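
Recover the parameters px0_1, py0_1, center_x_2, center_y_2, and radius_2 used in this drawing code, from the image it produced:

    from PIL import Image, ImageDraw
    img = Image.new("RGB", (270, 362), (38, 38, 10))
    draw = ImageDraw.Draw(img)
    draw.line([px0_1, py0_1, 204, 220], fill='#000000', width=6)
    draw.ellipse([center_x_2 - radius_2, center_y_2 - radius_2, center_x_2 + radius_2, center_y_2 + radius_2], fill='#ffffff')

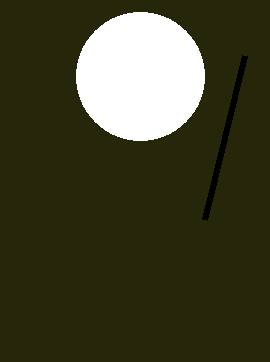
px0_1 = 244, py0_1 = 56, center_x_2 = 140, center_y_2 = 76, radius_2 = 64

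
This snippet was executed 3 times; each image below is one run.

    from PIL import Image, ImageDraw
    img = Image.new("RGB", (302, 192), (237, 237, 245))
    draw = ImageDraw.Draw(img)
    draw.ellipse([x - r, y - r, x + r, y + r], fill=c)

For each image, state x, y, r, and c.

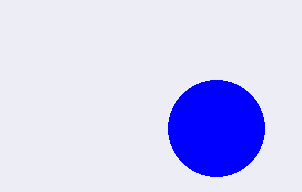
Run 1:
x = 216
y = 128
r = 48
c = 'blue'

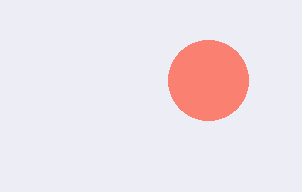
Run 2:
x = 208
y = 80
r = 40
c = 'salmon'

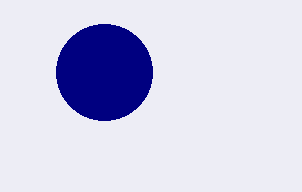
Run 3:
x = 104; y = 72; r = 48; c = 'navy'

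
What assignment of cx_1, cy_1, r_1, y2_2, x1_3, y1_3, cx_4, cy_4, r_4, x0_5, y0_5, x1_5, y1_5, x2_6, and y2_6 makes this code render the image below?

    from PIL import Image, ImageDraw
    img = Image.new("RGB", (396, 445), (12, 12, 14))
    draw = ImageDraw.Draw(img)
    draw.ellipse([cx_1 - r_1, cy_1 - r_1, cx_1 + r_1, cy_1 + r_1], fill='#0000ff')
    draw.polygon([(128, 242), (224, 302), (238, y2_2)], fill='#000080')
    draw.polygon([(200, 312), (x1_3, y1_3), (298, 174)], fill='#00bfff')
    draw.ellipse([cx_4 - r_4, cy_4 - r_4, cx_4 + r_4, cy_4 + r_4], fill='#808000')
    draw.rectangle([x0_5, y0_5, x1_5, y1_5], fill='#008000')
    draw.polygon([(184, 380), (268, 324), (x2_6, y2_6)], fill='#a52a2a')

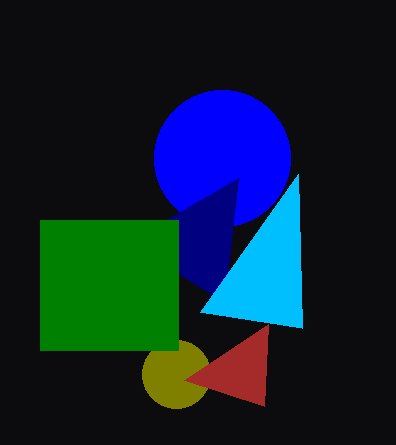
cx_1 = 222
cy_1 = 158
r_1 = 68
y2_2 = 178
x1_3 = 302
y1_3 = 328
cx_4 = 176
cy_4 = 374
r_4 = 34
x0_5 = 40
y0_5 = 220
x1_5 = 178
y1_5 = 350
x2_6 = 264
y2_6 = 406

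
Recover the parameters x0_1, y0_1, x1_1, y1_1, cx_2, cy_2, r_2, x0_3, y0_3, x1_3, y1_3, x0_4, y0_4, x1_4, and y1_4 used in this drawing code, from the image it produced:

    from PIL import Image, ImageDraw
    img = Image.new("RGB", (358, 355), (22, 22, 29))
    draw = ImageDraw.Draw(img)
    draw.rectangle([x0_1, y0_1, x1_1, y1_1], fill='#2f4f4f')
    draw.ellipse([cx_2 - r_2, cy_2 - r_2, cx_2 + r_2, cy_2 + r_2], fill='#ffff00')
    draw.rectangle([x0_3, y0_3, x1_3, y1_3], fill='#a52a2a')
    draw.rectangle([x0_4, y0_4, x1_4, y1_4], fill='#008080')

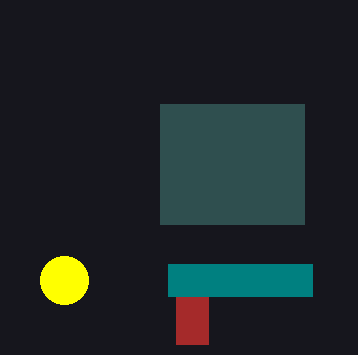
x0_1 = 160; y0_1 = 104; x1_1 = 304; y1_1 = 224; cx_2 = 64; cy_2 = 280; r_2 = 24; x0_3 = 176; y0_3 = 264; x1_3 = 208; y1_3 = 344; x0_4 = 168; y0_4 = 264; x1_4 = 312; y1_4 = 296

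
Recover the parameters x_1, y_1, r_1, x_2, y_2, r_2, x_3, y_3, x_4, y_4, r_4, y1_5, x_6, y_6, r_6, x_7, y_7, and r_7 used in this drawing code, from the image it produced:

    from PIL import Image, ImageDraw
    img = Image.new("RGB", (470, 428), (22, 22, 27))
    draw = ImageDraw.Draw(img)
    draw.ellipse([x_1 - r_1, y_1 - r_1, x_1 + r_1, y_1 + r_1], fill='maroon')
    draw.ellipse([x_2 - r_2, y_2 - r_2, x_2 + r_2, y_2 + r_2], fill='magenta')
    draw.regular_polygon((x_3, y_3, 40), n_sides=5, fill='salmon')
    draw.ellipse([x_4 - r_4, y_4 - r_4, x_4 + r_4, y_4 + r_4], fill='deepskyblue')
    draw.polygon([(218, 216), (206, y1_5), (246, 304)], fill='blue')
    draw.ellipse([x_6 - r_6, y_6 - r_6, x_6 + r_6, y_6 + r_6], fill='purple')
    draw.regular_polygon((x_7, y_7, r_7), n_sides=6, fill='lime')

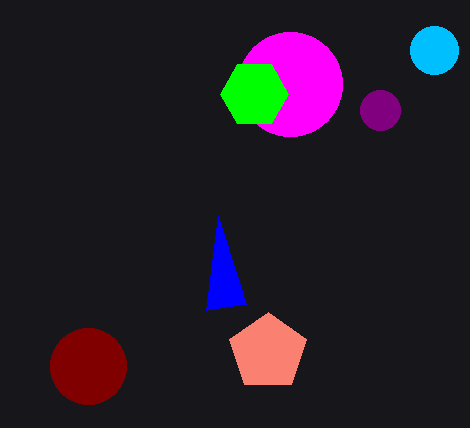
x_1 = 88
y_1 = 366
r_1 = 38
x_2 = 290
y_2 = 84
r_2 = 52
x_3 = 268
y_3 = 352
x_4 = 434
y_4 = 50
r_4 = 24
y1_5 = 310
x_6 = 380
y_6 = 110
r_6 = 20
x_7 = 254
y_7 = 94
r_7 = 34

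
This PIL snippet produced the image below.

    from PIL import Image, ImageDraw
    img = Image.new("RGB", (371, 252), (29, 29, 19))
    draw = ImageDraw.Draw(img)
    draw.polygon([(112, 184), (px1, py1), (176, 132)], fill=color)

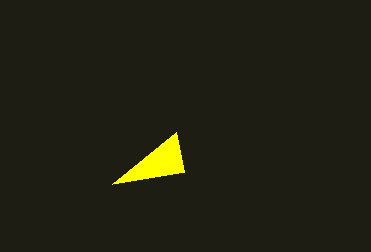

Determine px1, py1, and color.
px1 = 184, py1 = 172, color = 'yellow'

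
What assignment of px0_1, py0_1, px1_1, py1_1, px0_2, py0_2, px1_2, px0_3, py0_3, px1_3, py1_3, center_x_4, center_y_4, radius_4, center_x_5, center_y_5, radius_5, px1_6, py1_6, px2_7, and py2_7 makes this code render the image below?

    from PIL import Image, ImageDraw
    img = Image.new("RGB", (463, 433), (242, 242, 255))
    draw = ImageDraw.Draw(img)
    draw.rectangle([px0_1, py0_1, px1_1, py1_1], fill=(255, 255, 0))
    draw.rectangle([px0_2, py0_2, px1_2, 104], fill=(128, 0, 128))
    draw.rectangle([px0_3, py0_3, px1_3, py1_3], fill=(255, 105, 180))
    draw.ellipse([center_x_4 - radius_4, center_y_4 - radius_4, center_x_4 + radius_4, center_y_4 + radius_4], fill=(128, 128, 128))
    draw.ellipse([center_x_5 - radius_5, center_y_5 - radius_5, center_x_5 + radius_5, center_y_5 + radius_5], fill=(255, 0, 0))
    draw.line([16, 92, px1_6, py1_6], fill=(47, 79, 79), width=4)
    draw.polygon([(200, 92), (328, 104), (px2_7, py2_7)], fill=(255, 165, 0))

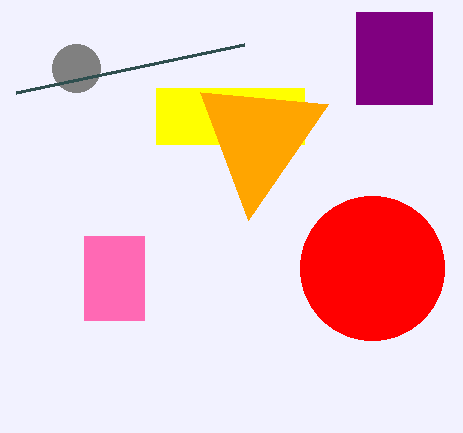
px0_1 = 156
py0_1 = 88
px1_1 = 304
py1_1 = 144
px0_2 = 356
py0_2 = 12
px1_2 = 432
px0_3 = 84
py0_3 = 236
px1_3 = 144
py1_3 = 320
center_x_4 = 76
center_y_4 = 68
radius_4 = 24
center_x_5 = 372
center_y_5 = 268
radius_5 = 72
px1_6 = 244
py1_6 = 44
px2_7 = 248
py2_7 = 220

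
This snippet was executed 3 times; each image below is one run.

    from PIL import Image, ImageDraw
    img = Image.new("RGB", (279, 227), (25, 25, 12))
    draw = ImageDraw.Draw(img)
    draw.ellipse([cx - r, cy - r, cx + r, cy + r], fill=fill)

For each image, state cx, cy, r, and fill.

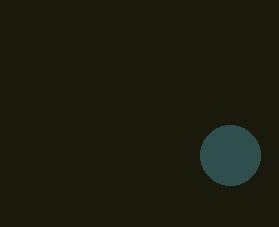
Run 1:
cx = 230, cy = 155, r = 30, fill = 'darkslategray'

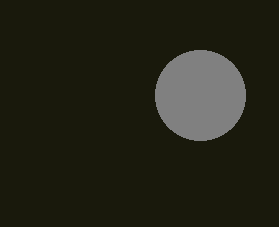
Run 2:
cx = 200
cy = 95
r = 45
fill = 'gray'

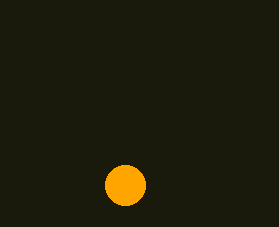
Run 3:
cx = 125; cy = 185; r = 20; fill = 'orange'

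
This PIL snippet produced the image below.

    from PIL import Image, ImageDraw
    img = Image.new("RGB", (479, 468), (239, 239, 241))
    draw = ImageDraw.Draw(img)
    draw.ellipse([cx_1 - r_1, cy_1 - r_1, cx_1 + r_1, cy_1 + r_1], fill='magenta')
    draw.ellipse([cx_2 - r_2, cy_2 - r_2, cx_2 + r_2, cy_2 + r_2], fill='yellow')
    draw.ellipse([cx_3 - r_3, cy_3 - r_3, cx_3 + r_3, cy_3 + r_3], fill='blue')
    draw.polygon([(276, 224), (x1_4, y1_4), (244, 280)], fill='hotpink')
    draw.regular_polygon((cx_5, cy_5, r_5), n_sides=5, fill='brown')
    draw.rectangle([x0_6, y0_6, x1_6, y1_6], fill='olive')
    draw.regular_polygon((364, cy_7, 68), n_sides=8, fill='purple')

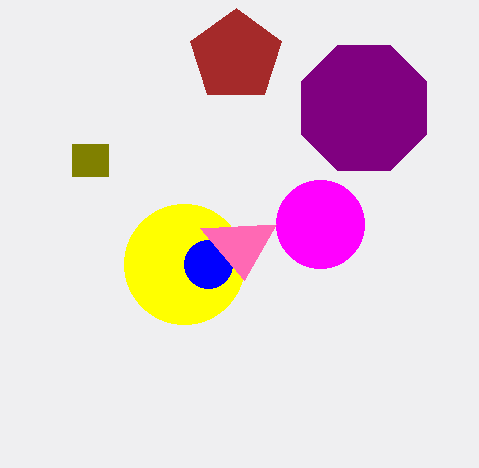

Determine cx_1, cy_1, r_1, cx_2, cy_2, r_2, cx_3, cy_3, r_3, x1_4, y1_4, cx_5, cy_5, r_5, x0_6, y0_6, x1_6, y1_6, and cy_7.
cx_1 = 320; cy_1 = 224; r_1 = 44; cx_2 = 184; cy_2 = 264; r_2 = 60; cx_3 = 208; cy_3 = 264; r_3 = 24; x1_4 = 200; y1_4 = 228; cx_5 = 236; cy_5 = 56; r_5 = 48; x0_6 = 72; y0_6 = 144; x1_6 = 108; y1_6 = 176; cy_7 = 108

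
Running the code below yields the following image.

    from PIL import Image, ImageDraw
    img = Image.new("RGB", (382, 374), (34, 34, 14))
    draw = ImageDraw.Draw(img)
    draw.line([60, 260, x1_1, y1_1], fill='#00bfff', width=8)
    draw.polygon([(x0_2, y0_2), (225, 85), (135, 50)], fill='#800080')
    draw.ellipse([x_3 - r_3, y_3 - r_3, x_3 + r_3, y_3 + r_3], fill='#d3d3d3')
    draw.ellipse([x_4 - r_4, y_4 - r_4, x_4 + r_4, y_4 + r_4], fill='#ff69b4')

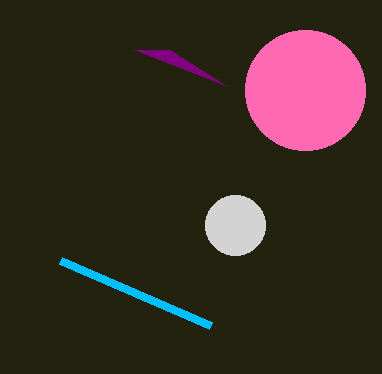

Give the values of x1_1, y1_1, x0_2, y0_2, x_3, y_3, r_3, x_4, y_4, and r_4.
x1_1 = 210, y1_1 = 325, x0_2 = 170, y0_2 = 50, x_3 = 235, y_3 = 225, r_3 = 30, x_4 = 305, y_4 = 90, r_4 = 60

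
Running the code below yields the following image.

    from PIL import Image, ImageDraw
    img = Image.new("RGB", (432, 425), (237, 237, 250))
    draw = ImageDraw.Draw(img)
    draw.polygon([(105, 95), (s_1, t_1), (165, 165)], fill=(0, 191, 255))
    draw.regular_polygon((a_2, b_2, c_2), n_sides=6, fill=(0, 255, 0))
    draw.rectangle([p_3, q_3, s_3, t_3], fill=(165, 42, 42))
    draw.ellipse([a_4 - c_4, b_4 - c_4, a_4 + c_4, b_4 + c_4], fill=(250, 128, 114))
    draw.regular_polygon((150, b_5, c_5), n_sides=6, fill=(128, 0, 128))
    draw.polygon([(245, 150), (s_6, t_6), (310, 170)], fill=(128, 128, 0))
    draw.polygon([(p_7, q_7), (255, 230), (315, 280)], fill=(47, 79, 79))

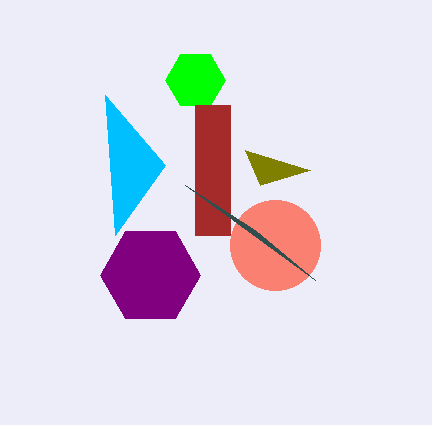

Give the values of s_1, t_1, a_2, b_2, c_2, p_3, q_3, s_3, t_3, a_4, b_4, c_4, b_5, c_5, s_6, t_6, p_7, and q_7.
s_1 = 115
t_1 = 235
a_2 = 195
b_2 = 80
c_2 = 30
p_3 = 195
q_3 = 105
s_3 = 230
t_3 = 235
a_4 = 275
b_4 = 245
c_4 = 45
b_5 = 275
c_5 = 50
s_6 = 260
t_6 = 185
p_7 = 185
q_7 = 185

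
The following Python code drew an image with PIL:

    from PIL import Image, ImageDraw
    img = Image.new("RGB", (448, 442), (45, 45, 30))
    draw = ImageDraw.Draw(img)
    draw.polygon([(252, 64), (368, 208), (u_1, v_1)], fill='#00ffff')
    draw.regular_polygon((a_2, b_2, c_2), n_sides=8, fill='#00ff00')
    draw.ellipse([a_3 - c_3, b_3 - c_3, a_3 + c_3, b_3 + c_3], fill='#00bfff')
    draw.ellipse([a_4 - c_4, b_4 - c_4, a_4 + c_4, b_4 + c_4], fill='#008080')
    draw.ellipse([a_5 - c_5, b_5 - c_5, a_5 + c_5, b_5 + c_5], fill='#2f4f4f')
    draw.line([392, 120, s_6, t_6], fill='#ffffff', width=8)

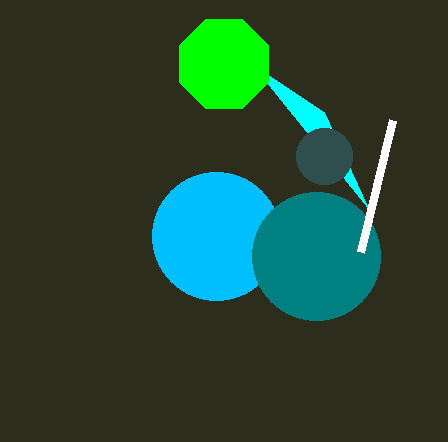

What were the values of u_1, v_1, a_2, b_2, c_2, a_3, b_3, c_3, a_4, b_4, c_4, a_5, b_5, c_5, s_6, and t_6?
u_1 = 324; v_1 = 112; a_2 = 224; b_2 = 64; c_2 = 48; a_3 = 216; b_3 = 236; c_3 = 64; a_4 = 316; b_4 = 256; c_4 = 64; a_5 = 324; b_5 = 156; c_5 = 28; s_6 = 360; t_6 = 252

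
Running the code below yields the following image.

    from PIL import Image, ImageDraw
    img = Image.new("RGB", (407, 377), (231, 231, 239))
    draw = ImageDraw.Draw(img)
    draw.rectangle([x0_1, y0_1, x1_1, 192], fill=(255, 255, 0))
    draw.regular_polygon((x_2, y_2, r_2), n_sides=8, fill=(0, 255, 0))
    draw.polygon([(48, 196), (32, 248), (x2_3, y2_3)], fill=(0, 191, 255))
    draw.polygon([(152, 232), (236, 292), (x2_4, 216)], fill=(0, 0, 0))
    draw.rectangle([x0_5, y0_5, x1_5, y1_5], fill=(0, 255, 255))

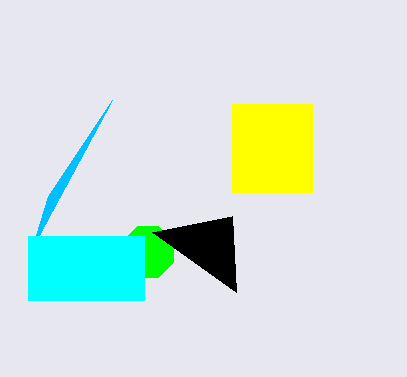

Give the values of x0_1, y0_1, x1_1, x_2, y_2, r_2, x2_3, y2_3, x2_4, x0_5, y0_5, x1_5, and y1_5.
x0_1 = 232
y0_1 = 104
x1_1 = 312
x_2 = 148
y_2 = 252
r_2 = 28
x2_3 = 112
y2_3 = 100
x2_4 = 232
x0_5 = 28
y0_5 = 236
x1_5 = 144
y1_5 = 300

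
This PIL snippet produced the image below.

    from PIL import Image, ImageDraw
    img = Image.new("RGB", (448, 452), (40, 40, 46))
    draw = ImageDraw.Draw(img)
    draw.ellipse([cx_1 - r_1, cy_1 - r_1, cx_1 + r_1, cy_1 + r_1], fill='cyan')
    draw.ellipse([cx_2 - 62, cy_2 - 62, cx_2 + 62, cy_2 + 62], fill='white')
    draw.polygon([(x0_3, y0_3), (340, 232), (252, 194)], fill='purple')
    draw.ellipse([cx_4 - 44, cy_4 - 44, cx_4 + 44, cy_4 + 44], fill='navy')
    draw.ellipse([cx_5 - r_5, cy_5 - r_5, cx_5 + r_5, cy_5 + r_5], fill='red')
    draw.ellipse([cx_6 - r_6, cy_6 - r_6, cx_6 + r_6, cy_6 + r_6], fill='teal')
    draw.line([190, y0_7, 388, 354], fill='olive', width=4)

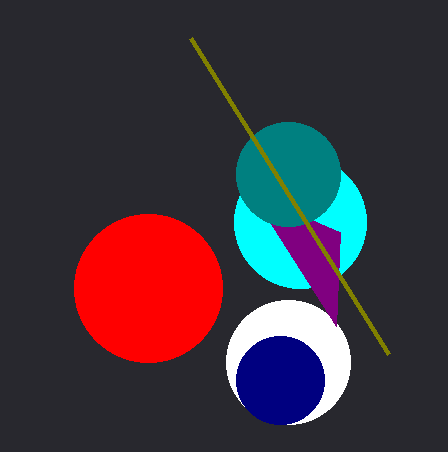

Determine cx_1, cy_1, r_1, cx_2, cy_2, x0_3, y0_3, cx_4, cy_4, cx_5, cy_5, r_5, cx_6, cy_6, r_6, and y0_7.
cx_1 = 300
cy_1 = 222
r_1 = 66
cx_2 = 288
cy_2 = 362
x0_3 = 336
y0_3 = 326
cx_4 = 280
cy_4 = 380
cx_5 = 148
cy_5 = 288
r_5 = 74
cx_6 = 288
cy_6 = 174
r_6 = 52
y0_7 = 38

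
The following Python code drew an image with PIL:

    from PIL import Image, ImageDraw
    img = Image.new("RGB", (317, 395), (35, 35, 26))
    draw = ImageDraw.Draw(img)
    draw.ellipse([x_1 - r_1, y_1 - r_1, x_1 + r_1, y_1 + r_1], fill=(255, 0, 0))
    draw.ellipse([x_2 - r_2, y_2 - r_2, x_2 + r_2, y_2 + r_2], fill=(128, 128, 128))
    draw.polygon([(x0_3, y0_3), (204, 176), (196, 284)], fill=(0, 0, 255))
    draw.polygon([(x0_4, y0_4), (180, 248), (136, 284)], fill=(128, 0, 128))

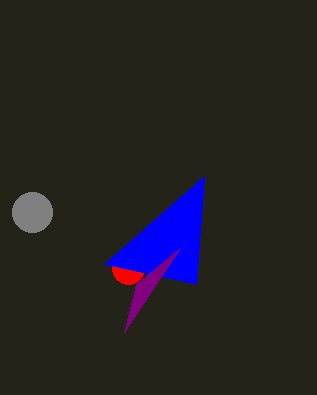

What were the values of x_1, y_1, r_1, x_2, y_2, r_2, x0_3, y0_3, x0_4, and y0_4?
x_1 = 128; y_1 = 268; r_1 = 16; x_2 = 32; y_2 = 212; r_2 = 20; x0_3 = 104; y0_3 = 264; x0_4 = 124; y0_4 = 332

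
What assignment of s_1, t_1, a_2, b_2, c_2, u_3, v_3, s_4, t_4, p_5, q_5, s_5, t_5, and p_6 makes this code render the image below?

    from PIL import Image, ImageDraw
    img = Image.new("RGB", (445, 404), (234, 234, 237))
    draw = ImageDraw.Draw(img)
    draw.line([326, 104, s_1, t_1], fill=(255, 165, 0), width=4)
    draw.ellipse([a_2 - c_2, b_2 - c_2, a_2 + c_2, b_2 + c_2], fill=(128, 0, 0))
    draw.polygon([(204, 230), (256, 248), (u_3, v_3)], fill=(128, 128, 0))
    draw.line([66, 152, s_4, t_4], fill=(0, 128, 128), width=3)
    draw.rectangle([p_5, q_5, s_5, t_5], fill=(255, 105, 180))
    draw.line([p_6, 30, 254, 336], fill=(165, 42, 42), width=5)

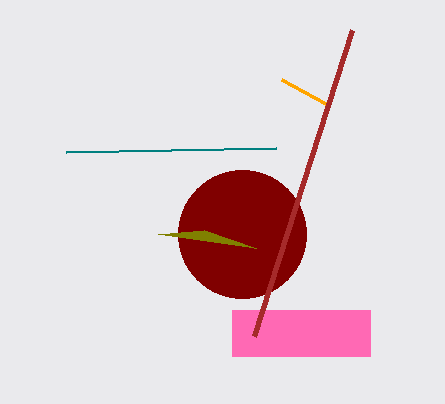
s_1 = 282; t_1 = 80; a_2 = 242; b_2 = 234; c_2 = 64; u_3 = 158; v_3 = 234; s_4 = 276; t_4 = 148; p_5 = 232; q_5 = 310; s_5 = 370; t_5 = 356; p_6 = 352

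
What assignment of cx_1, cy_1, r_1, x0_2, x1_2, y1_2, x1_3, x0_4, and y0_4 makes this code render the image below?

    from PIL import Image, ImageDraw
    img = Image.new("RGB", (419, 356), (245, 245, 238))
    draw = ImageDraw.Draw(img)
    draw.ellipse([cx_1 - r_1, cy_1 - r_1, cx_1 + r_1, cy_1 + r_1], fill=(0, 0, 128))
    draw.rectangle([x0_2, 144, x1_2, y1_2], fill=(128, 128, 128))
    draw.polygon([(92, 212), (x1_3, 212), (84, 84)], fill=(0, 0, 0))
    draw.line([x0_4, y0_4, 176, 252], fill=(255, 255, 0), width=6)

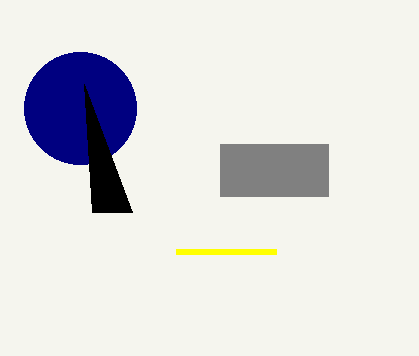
cx_1 = 80
cy_1 = 108
r_1 = 56
x0_2 = 220
x1_2 = 328
y1_2 = 196
x1_3 = 132
x0_4 = 276
y0_4 = 252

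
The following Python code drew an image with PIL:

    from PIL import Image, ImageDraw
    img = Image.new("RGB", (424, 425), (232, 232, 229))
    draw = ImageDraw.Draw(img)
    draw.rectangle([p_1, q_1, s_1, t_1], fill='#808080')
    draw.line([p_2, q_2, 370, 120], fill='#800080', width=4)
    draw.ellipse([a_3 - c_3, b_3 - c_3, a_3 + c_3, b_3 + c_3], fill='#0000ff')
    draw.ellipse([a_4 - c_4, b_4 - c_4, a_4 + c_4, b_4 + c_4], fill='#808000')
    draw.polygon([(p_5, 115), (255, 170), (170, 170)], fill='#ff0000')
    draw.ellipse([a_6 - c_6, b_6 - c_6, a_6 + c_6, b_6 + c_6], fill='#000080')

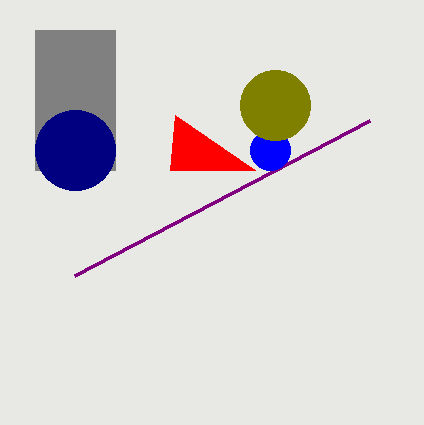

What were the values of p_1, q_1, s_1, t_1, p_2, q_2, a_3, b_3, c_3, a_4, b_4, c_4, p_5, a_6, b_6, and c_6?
p_1 = 35; q_1 = 30; s_1 = 115; t_1 = 170; p_2 = 75; q_2 = 275; a_3 = 270; b_3 = 150; c_3 = 20; a_4 = 275; b_4 = 105; c_4 = 35; p_5 = 175; a_6 = 75; b_6 = 150; c_6 = 40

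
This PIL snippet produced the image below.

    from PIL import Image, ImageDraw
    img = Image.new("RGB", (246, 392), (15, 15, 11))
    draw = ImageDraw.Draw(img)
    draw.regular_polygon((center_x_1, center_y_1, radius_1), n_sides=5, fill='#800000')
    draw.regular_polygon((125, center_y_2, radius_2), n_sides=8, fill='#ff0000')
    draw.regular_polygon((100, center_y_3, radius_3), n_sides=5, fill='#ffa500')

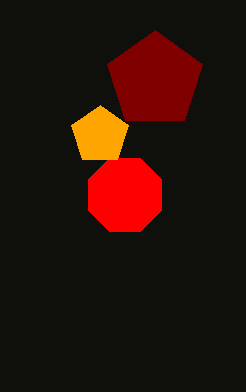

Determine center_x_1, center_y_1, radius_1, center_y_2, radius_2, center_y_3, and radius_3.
center_x_1 = 155; center_y_1 = 80; radius_1 = 50; center_y_2 = 195; radius_2 = 40; center_y_3 = 135; radius_3 = 30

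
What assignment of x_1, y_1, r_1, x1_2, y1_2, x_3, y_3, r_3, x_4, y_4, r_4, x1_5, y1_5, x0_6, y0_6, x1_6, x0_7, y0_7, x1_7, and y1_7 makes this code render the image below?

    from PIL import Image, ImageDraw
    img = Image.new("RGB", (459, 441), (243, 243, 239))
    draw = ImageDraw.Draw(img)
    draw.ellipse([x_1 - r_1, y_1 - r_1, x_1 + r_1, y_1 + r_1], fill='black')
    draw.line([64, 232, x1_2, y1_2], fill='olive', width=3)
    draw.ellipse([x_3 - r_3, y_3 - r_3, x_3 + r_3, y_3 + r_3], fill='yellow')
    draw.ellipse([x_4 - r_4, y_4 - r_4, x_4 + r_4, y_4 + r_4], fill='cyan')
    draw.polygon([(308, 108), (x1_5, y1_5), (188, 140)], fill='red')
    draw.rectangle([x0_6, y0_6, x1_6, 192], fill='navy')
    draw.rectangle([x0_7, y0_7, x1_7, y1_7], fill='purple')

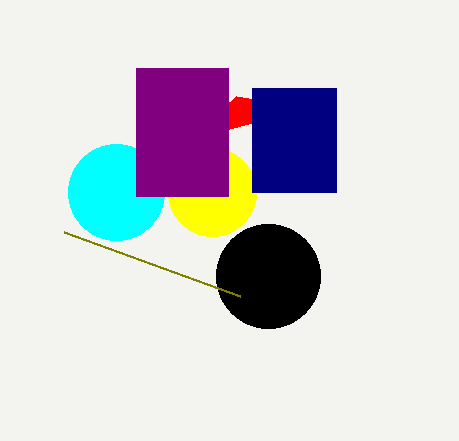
x_1 = 268
y_1 = 276
r_1 = 52
x1_2 = 240
y1_2 = 296
x_3 = 212
y_3 = 192
r_3 = 44
x_4 = 116
y_4 = 192
r_4 = 48
x1_5 = 236
y1_5 = 96
x0_6 = 252
y0_6 = 88
x1_6 = 336
x0_7 = 136
y0_7 = 68
x1_7 = 228
y1_7 = 196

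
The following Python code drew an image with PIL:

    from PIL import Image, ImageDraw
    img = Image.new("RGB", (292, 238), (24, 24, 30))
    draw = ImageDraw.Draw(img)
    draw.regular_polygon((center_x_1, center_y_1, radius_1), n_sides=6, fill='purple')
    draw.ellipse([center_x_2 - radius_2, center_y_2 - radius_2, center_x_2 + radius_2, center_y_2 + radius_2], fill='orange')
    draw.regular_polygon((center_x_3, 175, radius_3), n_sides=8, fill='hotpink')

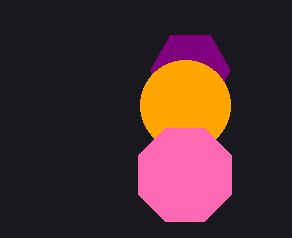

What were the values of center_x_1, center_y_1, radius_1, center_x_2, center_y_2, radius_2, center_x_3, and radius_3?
center_x_1 = 190; center_y_1 = 70; radius_1 = 40; center_x_2 = 185; center_y_2 = 105; radius_2 = 45; center_x_3 = 185; radius_3 = 50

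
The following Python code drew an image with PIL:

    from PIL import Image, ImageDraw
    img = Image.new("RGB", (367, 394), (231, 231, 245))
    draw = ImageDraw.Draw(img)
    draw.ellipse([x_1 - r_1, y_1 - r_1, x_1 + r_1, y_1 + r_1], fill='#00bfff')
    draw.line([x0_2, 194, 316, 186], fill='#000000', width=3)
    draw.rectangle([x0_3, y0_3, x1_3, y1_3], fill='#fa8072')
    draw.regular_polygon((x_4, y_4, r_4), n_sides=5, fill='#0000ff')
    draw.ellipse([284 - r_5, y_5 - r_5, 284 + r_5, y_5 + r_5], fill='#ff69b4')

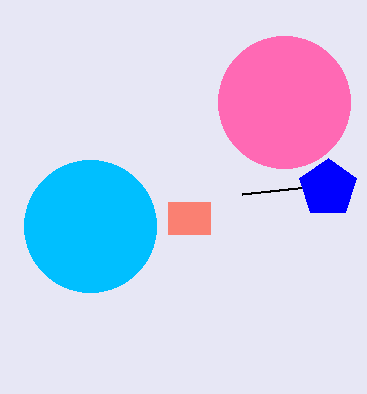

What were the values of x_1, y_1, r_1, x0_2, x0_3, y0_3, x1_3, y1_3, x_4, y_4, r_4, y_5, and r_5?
x_1 = 90; y_1 = 226; r_1 = 66; x0_2 = 242; x0_3 = 168; y0_3 = 202; x1_3 = 210; y1_3 = 234; x_4 = 328; y_4 = 188; r_4 = 30; y_5 = 102; r_5 = 66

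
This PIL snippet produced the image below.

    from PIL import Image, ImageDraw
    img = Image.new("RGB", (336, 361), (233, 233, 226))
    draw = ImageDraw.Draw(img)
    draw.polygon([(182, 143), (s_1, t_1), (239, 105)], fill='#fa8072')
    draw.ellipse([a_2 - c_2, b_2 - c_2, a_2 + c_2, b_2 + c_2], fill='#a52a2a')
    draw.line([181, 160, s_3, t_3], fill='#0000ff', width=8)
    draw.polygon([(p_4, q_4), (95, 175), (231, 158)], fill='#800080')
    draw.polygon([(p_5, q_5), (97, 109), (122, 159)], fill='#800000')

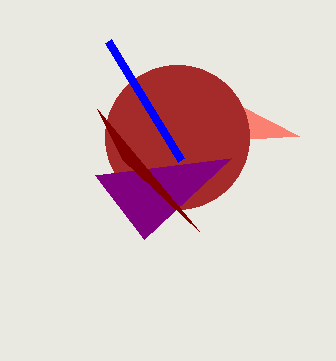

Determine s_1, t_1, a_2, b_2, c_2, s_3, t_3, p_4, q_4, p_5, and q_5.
s_1 = 299; t_1 = 136; a_2 = 177; b_2 = 137; c_2 = 72; s_3 = 108; t_3 = 41; p_4 = 144; q_4 = 239; p_5 = 199; q_5 = 231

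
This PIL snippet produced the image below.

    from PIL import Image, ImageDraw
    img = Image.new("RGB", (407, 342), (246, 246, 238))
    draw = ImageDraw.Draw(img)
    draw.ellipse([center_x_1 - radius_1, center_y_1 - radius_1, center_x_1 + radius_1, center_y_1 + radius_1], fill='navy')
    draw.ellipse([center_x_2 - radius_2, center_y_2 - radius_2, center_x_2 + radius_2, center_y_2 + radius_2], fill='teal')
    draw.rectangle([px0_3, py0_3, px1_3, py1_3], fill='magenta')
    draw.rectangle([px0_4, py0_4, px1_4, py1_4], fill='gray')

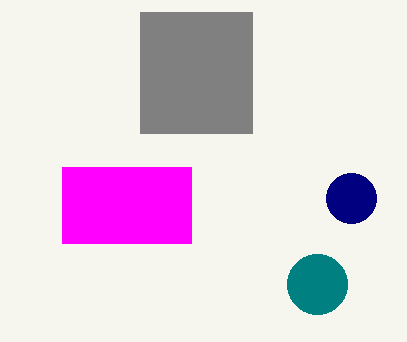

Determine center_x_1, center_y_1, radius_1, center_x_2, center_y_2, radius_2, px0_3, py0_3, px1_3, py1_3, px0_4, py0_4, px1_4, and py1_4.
center_x_1 = 351
center_y_1 = 198
radius_1 = 25
center_x_2 = 317
center_y_2 = 284
radius_2 = 30
px0_3 = 62
py0_3 = 167
px1_3 = 191
py1_3 = 243
px0_4 = 140
py0_4 = 12
px1_4 = 252
py1_4 = 133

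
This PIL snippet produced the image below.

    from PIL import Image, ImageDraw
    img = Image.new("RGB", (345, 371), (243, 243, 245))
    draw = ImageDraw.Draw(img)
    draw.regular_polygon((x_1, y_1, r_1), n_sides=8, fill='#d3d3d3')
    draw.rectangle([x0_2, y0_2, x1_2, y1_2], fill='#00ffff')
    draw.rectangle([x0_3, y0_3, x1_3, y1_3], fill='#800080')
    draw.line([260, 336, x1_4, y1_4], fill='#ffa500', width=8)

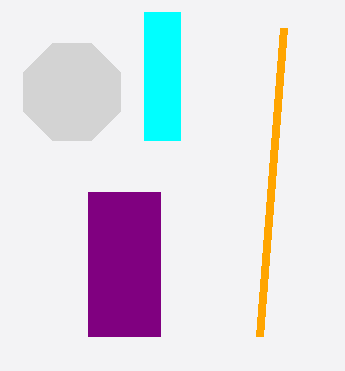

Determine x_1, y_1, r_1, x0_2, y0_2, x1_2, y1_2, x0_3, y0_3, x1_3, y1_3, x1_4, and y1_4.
x_1 = 72; y_1 = 92; r_1 = 52; x0_2 = 144; y0_2 = 12; x1_2 = 180; y1_2 = 140; x0_3 = 88; y0_3 = 192; x1_3 = 160; y1_3 = 336; x1_4 = 284; y1_4 = 28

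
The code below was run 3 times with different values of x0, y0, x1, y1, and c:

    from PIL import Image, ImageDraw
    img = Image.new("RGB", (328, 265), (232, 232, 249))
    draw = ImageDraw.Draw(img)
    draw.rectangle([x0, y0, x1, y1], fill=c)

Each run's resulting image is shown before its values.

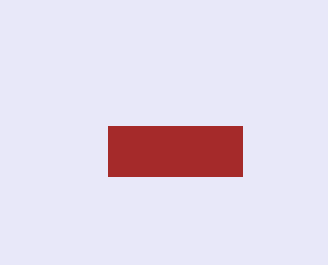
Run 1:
x0 = 108; y0 = 126; x1 = 242; y1 = 176; c = 'brown'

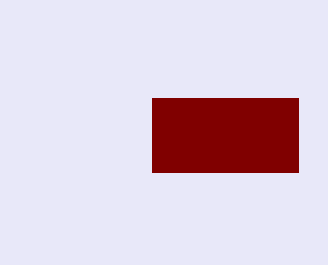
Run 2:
x0 = 152
y0 = 98
x1 = 298
y1 = 172
c = 'maroon'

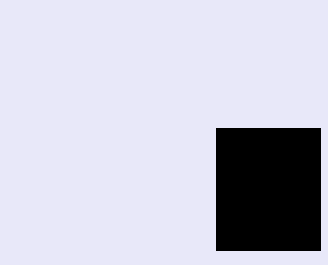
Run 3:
x0 = 216; y0 = 128; x1 = 320; y1 = 250; c = 'black'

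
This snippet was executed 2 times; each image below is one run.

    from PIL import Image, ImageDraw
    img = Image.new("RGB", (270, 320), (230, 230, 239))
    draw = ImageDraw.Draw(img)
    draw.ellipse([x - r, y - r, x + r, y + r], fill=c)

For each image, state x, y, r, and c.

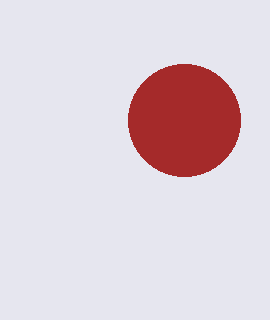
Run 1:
x = 184
y = 120
r = 56
c = 'brown'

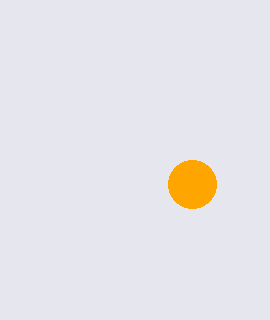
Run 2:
x = 192; y = 184; r = 24; c = 'orange'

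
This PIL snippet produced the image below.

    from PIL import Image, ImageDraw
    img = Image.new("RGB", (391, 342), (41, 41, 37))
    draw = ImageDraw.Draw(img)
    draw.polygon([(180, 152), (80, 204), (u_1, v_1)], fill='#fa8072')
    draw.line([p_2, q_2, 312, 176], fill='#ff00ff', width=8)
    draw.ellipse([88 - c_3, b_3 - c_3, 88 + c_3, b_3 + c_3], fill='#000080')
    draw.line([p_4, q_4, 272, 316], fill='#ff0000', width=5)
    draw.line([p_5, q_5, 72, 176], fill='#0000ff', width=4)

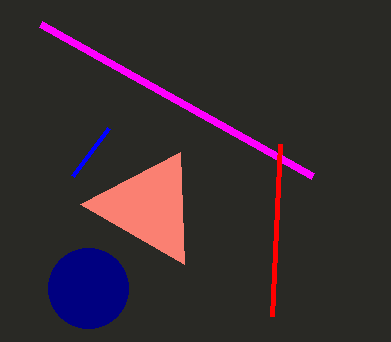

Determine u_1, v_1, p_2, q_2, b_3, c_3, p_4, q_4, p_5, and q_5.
u_1 = 184; v_1 = 264; p_2 = 40; q_2 = 24; b_3 = 288; c_3 = 40; p_4 = 280; q_4 = 144; p_5 = 108; q_5 = 128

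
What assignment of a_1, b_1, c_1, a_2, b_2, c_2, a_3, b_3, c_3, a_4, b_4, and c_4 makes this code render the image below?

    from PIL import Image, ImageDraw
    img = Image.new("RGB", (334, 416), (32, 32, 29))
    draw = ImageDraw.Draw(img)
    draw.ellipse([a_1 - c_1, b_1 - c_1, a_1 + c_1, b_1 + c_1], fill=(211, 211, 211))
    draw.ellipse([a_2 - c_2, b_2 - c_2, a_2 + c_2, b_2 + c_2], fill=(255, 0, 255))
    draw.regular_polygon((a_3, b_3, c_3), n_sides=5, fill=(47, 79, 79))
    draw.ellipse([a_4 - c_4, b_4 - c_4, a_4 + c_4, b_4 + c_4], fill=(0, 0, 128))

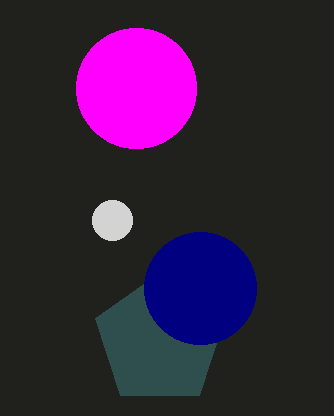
a_1 = 112
b_1 = 220
c_1 = 20
a_2 = 136
b_2 = 88
c_2 = 60
a_3 = 160
b_3 = 340
c_3 = 68
a_4 = 200
b_4 = 288
c_4 = 56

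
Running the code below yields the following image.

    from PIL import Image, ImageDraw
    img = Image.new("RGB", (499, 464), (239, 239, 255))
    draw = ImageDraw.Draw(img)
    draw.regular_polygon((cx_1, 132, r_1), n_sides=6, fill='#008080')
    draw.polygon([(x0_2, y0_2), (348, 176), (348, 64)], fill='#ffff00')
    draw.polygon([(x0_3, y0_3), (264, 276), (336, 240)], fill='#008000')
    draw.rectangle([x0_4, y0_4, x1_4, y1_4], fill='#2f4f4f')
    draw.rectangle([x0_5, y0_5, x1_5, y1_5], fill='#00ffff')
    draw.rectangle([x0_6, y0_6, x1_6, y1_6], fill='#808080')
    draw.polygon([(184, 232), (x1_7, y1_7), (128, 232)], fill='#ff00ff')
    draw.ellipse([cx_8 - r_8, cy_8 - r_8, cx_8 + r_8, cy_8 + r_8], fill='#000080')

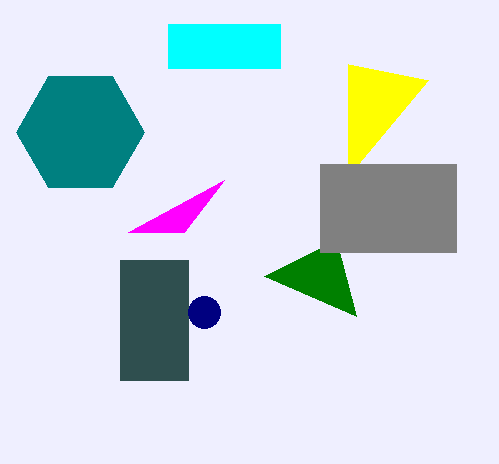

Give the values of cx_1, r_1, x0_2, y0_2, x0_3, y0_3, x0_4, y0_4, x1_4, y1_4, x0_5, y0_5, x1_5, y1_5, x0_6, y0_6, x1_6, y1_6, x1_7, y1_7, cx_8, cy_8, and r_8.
cx_1 = 80, r_1 = 64, x0_2 = 428, y0_2 = 80, x0_3 = 356, y0_3 = 316, x0_4 = 120, y0_4 = 260, x1_4 = 188, y1_4 = 380, x0_5 = 168, y0_5 = 24, x1_5 = 280, y1_5 = 68, x0_6 = 320, y0_6 = 164, x1_6 = 456, y1_6 = 252, x1_7 = 224, y1_7 = 180, cx_8 = 204, cy_8 = 312, r_8 = 16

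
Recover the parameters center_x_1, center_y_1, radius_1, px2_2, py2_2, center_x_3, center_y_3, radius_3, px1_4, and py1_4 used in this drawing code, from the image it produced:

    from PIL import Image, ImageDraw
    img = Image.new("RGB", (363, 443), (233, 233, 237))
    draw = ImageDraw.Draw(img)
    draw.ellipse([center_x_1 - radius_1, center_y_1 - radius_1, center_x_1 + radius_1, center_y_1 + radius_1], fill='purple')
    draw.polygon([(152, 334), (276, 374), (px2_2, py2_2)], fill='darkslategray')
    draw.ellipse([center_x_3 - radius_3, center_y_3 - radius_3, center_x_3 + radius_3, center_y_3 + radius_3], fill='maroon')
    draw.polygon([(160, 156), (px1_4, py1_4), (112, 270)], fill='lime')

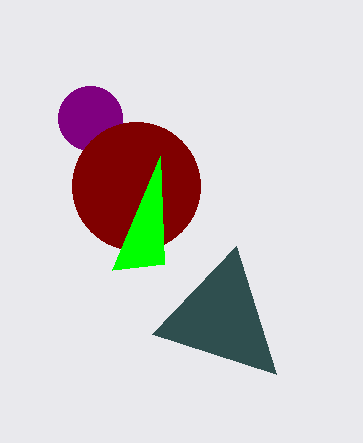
center_x_1 = 90, center_y_1 = 118, radius_1 = 32, px2_2 = 236, py2_2 = 246, center_x_3 = 136, center_y_3 = 186, radius_3 = 64, px1_4 = 164, py1_4 = 264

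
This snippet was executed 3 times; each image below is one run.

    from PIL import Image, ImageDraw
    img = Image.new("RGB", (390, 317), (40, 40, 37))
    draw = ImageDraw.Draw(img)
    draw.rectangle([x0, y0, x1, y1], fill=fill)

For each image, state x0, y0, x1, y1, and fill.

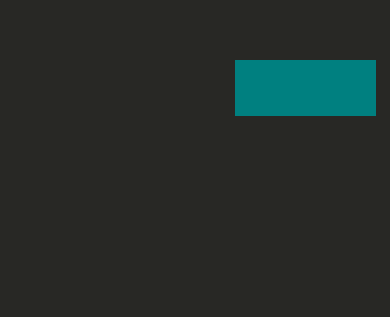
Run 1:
x0 = 235; y0 = 60; x1 = 375; y1 = 115; fill = 'teal'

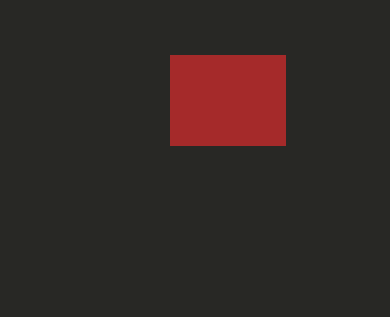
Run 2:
x0 = 170; y0 = 55; x1 = 285; y1 = 145; fill = 'brown'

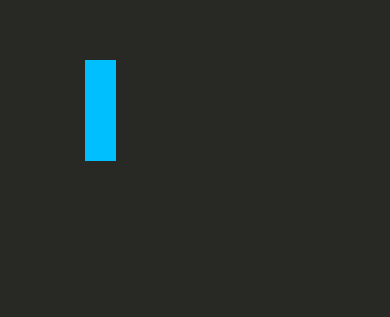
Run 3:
x0 = 85, y0 = 60, x1 = 115, y1 = 160, fill = 'deepskyblue'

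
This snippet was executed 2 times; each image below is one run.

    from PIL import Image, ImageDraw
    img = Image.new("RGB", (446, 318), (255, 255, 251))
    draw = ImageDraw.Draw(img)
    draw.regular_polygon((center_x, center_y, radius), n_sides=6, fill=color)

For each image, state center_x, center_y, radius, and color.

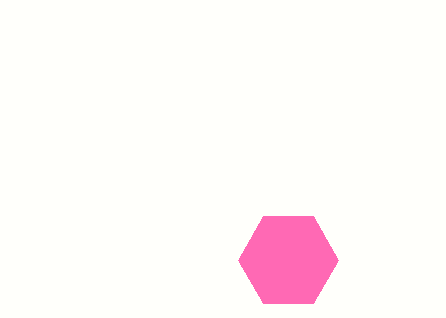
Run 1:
center_x = 288
center_y = 260
radius = 50
color = 'hotpink'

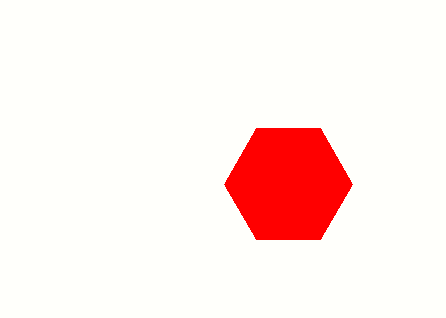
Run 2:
center_x = 288; center_y = 184; radius = 64; color = 'red'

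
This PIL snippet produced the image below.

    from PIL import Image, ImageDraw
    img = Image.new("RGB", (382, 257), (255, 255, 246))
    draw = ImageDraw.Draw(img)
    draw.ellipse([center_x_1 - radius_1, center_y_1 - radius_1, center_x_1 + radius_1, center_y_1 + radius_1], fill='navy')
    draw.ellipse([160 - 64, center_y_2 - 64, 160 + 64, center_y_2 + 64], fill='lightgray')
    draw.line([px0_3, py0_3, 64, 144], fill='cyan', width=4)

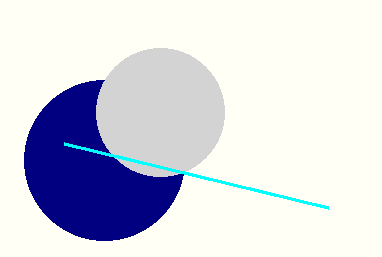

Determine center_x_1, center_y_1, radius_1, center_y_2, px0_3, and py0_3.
center_x_1 = 104
center_y_1 = 160
radius_1 = 80
center_y_2 = 112
px0_3 = 328
py0_3 = 208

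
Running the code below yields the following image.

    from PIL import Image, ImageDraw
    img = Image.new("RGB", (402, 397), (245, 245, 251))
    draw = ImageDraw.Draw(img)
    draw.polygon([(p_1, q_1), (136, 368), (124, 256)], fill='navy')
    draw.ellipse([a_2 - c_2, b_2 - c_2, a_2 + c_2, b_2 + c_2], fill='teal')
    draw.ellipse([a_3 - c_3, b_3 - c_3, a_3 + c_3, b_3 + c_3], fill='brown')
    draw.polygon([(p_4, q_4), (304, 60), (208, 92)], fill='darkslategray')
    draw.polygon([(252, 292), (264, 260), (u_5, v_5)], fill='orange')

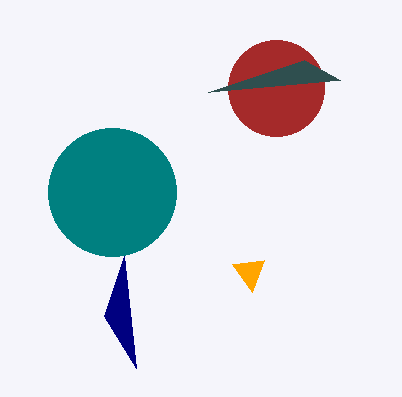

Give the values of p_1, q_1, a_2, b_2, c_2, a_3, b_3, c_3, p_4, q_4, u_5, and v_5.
p_1 = 104, q_1 = 316, a_2 = 112, b_2 = 192, c_2 = 64, a_3 = 276, b_3 = 88, c_3 = 48, p_4 = 340, q_4 = 80, u_5 = 232, v_5 = 264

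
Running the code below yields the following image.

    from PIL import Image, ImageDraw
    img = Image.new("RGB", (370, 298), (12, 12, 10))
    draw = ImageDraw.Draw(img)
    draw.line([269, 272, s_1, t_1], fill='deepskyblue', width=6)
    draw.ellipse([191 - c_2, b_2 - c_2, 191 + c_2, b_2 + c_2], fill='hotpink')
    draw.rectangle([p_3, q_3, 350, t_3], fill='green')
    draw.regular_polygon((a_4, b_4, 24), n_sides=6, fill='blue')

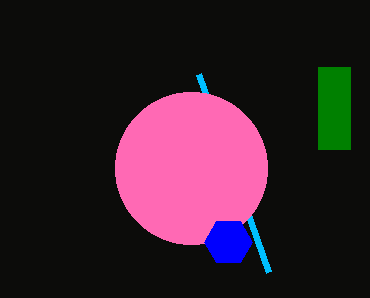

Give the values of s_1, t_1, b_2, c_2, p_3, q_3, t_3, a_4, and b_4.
s_1 = 199
t_1 = 74
b_2 = 168
c_2 = 76
p_3 = 318
q_3 = 67
t_3 = 149
a_4 = 228
b_4 = 242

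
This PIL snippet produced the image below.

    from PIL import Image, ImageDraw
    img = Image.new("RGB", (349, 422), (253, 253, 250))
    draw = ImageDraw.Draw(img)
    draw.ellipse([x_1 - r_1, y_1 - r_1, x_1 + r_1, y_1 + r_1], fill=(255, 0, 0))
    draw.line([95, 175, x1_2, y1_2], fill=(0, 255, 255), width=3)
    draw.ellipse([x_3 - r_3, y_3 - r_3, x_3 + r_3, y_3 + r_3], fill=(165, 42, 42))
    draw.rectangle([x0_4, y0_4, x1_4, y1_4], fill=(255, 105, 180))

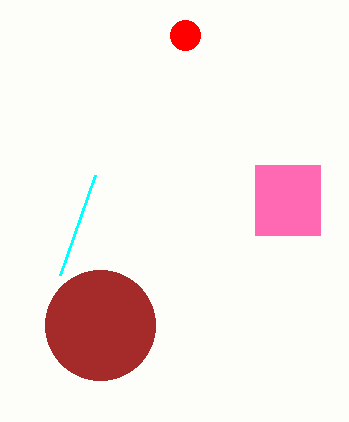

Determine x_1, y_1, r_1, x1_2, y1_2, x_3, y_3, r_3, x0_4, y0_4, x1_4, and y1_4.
x_1 = 185, y_1 = 35, r_1 = 15, x1_2 = 60, y1_2 = 275, x_3 = 100, y_3 = 325, r_3 = 55, x0_4 = 255, y0_4 = 165, x1_4 = 320, y1_4 = 235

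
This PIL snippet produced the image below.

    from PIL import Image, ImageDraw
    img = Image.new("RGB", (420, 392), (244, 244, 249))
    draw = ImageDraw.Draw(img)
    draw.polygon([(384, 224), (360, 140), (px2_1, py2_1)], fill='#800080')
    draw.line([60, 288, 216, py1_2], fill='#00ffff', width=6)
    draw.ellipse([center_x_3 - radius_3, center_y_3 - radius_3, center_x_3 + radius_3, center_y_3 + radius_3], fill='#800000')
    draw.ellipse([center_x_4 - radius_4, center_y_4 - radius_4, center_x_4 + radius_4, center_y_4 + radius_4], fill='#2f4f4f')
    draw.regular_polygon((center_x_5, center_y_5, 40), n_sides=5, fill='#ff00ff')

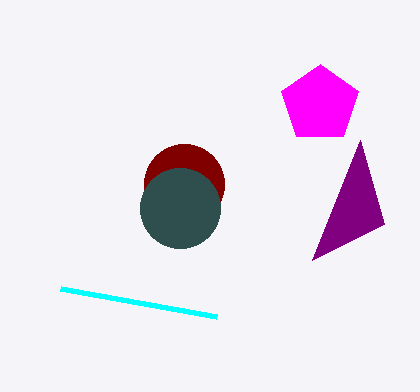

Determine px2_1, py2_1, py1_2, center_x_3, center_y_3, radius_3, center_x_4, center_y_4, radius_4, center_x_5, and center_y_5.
px2_1 = 312; py2_1 = 260; py1_2 = 316; center_x_3 = 184; center_y_3 = 184; radius_3 = 40; center_x_4 = 180; center_y_4 = 208; radius_4 = 40; center_x_5 = 320; center_y_5 = 104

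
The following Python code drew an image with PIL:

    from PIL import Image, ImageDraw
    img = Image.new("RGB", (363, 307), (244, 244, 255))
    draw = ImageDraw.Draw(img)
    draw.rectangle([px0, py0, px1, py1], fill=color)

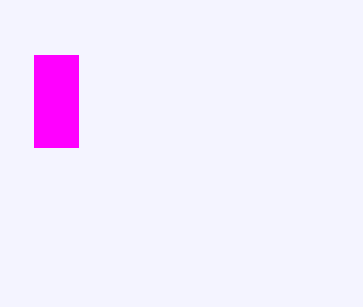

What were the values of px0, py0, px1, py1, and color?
px0 = 34; py0 = 55; px1 = 78; py1 = 147; color = 'magenta'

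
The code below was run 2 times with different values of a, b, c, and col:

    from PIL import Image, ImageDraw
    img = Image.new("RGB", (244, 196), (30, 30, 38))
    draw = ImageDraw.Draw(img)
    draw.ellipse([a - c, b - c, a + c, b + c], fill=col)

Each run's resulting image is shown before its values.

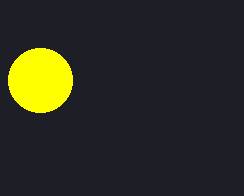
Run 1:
a = 40, b = 80, c = 32, col = 'yellow'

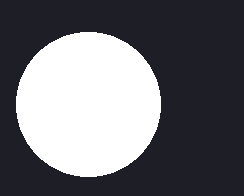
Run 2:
a = 88; b = 104; c = 72; col = 'white'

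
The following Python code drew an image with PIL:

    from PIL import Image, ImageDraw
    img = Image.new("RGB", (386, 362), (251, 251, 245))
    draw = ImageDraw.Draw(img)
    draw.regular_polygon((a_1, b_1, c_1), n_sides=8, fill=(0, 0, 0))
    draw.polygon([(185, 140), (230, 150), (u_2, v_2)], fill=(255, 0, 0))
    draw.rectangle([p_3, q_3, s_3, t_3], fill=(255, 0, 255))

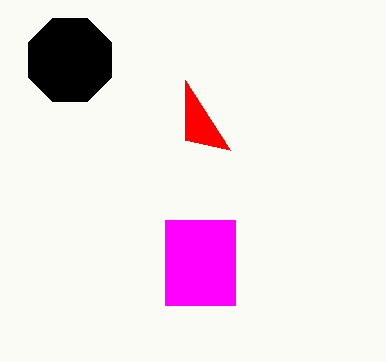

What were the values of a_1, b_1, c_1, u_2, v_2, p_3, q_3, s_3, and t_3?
a_1 = 70
b_1 = 60
c_1 = 45
u_2 = 185
v_2 = 80
p_3 = 165
q_3 = 220
s_3 = 235
t_3 = 305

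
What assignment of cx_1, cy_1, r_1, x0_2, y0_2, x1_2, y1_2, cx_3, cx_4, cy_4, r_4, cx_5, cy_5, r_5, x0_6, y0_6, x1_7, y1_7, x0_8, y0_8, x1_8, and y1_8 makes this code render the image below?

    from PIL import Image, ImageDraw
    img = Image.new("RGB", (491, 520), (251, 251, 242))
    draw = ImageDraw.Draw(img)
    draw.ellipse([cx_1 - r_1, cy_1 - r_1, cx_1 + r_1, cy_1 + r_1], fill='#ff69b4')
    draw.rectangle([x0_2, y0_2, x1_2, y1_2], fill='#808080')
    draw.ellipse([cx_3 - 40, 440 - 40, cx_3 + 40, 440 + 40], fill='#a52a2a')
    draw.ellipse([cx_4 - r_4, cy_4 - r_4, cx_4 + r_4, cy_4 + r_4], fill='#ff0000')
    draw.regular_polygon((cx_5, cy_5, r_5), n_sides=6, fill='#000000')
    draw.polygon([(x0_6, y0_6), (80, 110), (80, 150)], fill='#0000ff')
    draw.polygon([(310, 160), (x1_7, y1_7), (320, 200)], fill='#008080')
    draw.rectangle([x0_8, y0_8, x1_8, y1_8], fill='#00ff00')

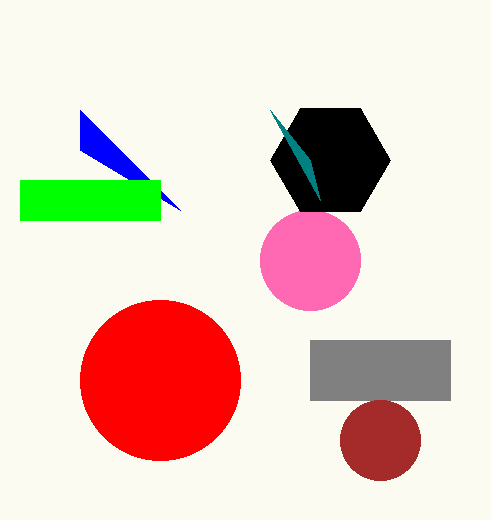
cx_1 = 310; cy_1 = 260; r_1 = 50; x0_2 = 310; y0_2 = 340; x1_2 = 450; y1_2 = 400; cx_3 = 380; cx_4 = 160; cy_4 = 380; r_4 = 80; cx_5 = 330; cy_5 = 160; r_5 = 60; x0_6 = 180; y0_6 = 210; x1_7 = 270; y1_7 = 110; x0_8 = 20; y0_8 = 180; x1_8 = 160; y1_8 = 220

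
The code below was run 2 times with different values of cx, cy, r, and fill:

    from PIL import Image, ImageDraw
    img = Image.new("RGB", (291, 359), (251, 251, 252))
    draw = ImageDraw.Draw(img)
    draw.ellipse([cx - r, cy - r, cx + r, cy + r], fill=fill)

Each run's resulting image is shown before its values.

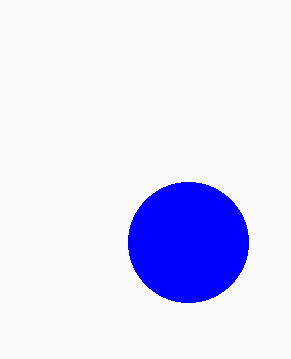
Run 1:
cx = 188, cy = 242, r = 60, fill = 'blue'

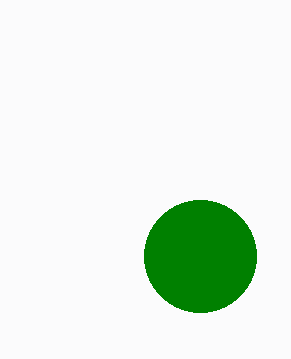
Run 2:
cx = 200, cy = 256, r = 56, fill = 'green'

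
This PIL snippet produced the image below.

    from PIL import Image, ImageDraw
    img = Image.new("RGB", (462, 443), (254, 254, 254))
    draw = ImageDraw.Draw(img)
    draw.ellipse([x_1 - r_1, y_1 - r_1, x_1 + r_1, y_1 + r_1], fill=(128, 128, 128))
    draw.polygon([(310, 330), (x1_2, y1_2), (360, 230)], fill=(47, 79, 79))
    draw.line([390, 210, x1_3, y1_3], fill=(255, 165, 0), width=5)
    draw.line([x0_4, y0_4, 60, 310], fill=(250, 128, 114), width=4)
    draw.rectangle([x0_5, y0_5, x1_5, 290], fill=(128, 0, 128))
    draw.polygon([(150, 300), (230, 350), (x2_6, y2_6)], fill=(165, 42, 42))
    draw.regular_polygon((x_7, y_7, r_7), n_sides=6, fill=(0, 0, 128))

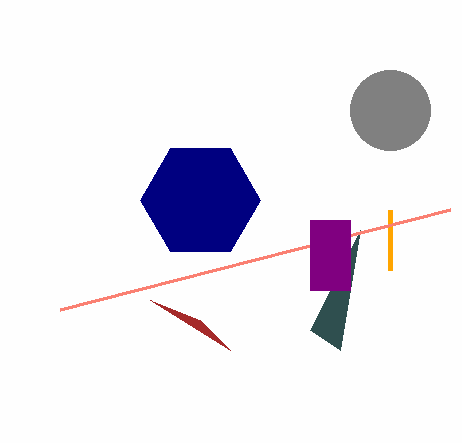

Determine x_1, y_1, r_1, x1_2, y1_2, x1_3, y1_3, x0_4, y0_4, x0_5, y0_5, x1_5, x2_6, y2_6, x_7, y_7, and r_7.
x_1 = 390; y_1 = 110; r_1 = 40; x1_2 = 340; y1_2 = 350; x1_3 = 390; y1_3 = 270; x0_4 = 450; y0_4 = 210; x0_5 = 310; y0_5 = 220; x1_5 = 350; x2_6 = 200; y2_6 = 320; x_7 = 200; y_7 = 200; r_7 = 60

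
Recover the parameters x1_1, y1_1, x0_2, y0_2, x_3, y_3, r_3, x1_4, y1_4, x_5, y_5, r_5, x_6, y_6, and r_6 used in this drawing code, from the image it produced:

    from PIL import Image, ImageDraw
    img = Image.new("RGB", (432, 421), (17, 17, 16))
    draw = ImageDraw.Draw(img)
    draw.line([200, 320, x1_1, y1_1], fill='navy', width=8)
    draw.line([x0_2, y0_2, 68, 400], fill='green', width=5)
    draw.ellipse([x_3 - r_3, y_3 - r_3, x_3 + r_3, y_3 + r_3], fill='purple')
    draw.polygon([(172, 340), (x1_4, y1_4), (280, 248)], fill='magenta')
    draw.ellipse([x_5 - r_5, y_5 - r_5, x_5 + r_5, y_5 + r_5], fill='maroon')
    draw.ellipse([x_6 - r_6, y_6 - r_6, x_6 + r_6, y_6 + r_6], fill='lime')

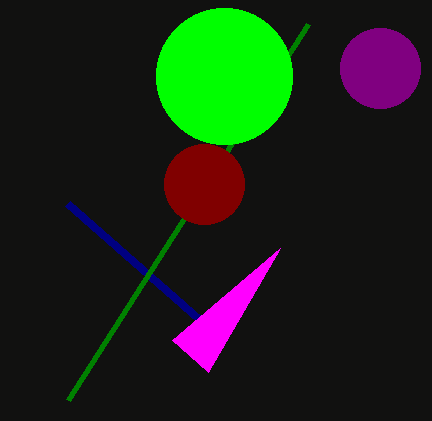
x1_1 = 68
y1_1 = 204
x0_2 = 308
y0_2 = 24
x_3 = 380
y_3 = 68
r_3 = 40
x1_4 = 208
y1_4 = 372
x_5 = 204
y_5 = 184
r_5 = 40
x_6 = 224
y_6 = 76
r_6 = 68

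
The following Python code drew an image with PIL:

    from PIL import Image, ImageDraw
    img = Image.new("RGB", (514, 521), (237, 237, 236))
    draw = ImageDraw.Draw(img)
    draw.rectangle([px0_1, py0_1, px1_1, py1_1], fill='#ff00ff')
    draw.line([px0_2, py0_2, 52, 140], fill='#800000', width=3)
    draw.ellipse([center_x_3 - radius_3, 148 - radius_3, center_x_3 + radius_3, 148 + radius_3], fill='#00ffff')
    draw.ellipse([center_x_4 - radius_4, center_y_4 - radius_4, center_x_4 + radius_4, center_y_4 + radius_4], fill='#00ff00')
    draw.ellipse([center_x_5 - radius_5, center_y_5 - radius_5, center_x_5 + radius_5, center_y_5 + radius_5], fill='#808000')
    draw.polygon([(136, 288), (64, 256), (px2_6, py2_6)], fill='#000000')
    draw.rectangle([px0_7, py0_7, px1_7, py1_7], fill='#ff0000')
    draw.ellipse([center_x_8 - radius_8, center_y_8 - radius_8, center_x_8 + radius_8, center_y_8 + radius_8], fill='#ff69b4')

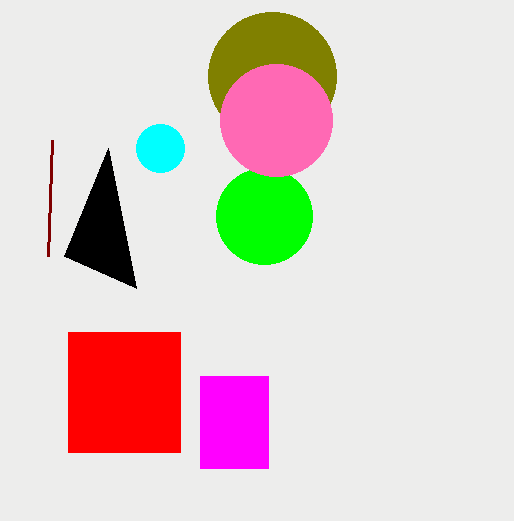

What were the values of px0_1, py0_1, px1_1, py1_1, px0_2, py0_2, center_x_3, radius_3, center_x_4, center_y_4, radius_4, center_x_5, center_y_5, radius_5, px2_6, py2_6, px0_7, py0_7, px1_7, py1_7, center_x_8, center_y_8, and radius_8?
px0_1 = 200; py0_1 = 376; px1_1 = 268; py1_1 = 468; px0_2 = 48; py0_2 = 256; center_x_3 = 160; radius_3 = 24; center_x_4 = 264; center_y_4 = 216; radius_4 = 48; center_x_5 = 272; center_y_5 = 76; radius_5 = 64; px2_6 = 108; py2_6 = 148; px0_7 = 68; py0_7 = 332; px1_7 = 180; py1_7 = 452; center_x_8 = 276; center_y_8 = 120; radius_8 = 56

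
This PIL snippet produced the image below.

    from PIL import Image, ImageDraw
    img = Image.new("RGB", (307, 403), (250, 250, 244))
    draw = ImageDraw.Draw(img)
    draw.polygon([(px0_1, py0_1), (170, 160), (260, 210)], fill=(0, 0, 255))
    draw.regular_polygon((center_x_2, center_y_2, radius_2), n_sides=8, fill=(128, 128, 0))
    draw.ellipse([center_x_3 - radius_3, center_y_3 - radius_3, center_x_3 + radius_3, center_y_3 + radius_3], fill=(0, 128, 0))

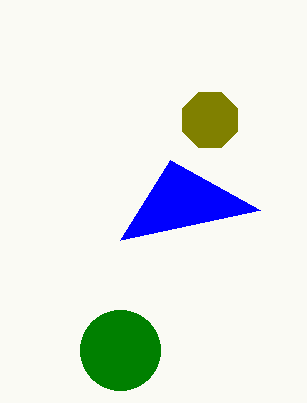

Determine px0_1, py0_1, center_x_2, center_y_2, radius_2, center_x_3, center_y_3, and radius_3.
px0_1 = 120
py0_1 = 240
center_x_2 = 210
center_y_2 = 120
radius_2 = 30
center_x_3 = 120
center_y_3 = 350
radius_3 = 40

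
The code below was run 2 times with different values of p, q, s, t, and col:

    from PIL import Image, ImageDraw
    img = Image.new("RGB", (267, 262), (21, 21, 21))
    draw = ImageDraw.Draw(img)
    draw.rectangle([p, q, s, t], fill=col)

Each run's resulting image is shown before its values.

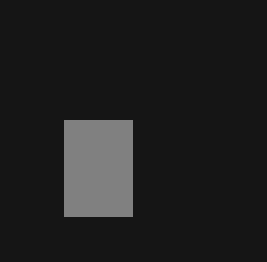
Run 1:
p = 64; q = 120; s = 132; t = 216; col = 'gray'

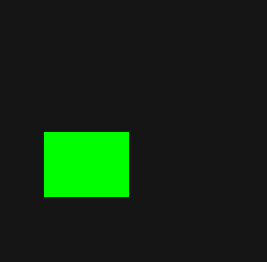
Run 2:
p = 44; q = 132; s = 128; t = 196; col = 'lime'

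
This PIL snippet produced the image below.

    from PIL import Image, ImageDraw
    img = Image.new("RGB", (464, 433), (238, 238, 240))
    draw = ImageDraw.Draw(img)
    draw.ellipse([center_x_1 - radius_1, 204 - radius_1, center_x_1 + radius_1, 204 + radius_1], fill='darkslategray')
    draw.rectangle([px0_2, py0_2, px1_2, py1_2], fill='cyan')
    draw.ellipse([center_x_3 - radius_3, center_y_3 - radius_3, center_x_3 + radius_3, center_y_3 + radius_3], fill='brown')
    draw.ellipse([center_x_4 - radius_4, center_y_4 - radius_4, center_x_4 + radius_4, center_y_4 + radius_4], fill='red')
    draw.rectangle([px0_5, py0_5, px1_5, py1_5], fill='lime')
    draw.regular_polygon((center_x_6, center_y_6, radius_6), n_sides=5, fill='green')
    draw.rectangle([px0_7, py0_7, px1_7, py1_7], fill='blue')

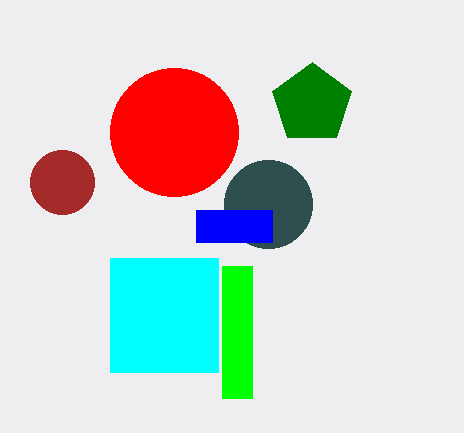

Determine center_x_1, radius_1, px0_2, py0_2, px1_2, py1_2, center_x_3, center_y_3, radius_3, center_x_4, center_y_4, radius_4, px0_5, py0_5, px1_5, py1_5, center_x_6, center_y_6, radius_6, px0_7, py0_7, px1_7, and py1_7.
center_x_1 = 268
radius_1 = 44
px0_2 = 110
py0_2 = 258
px1_2 = 218
py1_2 = 372
center_x_3 = 62
center_y_3 = 182
radius_3 = 32
center_x_4 = 174
center_y_4 = 132
radius_4 = 64
px0_5 = 222
py0_5 = 266
px1_5 = 252
py1_5 = 398
center_x_6 = 312
center_y_6 = 104
radius_6 = 42
px0_7 = 196
py0_7 = 210
px1_7 = 272
py1_7 = 242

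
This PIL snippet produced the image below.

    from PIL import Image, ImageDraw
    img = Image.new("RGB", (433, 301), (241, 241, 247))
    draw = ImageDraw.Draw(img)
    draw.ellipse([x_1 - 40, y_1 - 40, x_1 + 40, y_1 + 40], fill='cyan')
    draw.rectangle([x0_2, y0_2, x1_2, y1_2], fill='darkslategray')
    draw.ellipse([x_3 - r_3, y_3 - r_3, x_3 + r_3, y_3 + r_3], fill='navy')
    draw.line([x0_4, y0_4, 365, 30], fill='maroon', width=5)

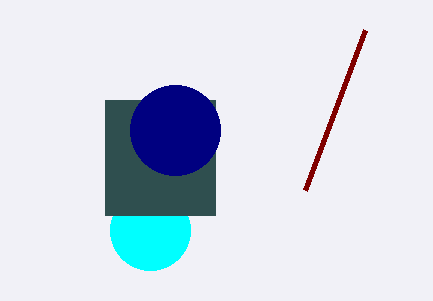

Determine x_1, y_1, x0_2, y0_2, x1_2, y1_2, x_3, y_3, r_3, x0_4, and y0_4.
x_1 = 150
y_1 = 230
x0_2 = 105
y0_2 = 100
x1_2 = 215
y1_2 = 215
x_3 = 175
y_3 = 130
r_3 = 45
x0_4 = 305
y0_4 = 190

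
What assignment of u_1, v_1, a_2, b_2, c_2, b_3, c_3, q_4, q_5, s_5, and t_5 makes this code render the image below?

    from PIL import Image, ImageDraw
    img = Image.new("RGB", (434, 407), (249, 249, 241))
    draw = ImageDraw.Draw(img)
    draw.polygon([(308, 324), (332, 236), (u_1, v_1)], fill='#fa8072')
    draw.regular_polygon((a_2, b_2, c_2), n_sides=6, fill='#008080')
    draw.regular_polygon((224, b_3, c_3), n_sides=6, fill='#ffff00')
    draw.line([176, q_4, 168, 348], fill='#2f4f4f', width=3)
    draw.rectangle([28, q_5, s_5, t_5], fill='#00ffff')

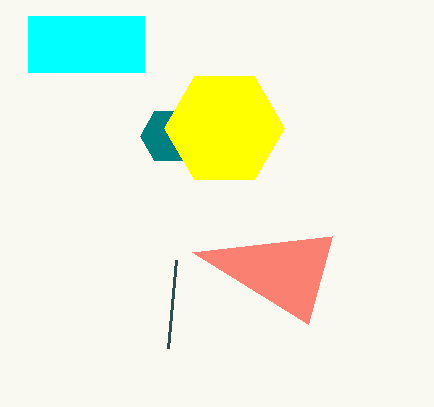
u_1 = 192, v_1 = 252, a_2 = 168, b_2 = 136, c_2 = 28, b_3 = 128, c_3 = 60, q_4 = 260, q_5 = 16, s_5 = 144, t_5 = 72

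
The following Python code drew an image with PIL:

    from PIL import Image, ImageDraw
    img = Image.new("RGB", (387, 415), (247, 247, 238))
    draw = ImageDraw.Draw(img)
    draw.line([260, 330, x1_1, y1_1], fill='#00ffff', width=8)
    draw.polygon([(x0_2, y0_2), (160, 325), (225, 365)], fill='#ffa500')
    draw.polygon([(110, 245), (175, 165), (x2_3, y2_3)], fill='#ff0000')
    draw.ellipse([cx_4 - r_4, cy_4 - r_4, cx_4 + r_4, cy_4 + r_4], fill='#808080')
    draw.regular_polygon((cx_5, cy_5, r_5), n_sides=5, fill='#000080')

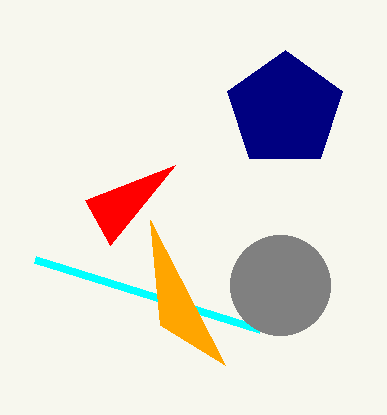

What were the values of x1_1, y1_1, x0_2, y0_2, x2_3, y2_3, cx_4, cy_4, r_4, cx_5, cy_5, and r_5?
x1_1 = 35, y1_1 = 260, x0_2 = 150, y0_2 = 220, x2_3 = 85, y2_3 = 200, cx_4 = 280, cy_4 = 285, r_4 = 50, cx_5 = 285, cy_5 = 110, r_5 = 60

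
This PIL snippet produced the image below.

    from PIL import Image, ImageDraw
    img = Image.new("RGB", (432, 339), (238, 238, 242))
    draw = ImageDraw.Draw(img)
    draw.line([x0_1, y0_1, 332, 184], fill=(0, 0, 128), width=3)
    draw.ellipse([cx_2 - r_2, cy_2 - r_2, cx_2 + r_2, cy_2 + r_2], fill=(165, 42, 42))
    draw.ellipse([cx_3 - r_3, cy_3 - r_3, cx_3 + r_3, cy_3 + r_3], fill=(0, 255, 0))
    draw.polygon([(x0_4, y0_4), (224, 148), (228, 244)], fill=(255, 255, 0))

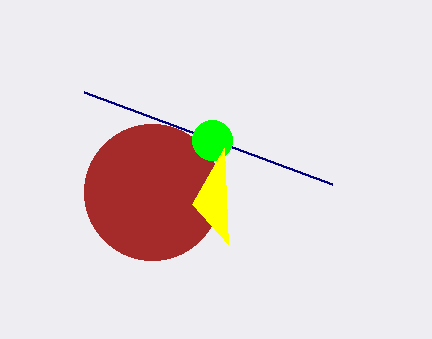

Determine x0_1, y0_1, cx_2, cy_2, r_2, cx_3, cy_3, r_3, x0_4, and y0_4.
x0_1 = 84; y0_1 = 92; cx_2 = 152; cy_2 = 192; r_2 = 68; cx_3 = 212; cy_3 = 140; r_3 = 20; x0_4 = 192; y0_4 = 204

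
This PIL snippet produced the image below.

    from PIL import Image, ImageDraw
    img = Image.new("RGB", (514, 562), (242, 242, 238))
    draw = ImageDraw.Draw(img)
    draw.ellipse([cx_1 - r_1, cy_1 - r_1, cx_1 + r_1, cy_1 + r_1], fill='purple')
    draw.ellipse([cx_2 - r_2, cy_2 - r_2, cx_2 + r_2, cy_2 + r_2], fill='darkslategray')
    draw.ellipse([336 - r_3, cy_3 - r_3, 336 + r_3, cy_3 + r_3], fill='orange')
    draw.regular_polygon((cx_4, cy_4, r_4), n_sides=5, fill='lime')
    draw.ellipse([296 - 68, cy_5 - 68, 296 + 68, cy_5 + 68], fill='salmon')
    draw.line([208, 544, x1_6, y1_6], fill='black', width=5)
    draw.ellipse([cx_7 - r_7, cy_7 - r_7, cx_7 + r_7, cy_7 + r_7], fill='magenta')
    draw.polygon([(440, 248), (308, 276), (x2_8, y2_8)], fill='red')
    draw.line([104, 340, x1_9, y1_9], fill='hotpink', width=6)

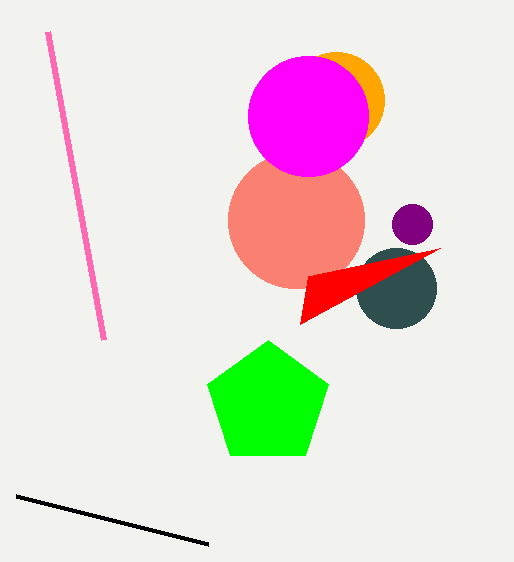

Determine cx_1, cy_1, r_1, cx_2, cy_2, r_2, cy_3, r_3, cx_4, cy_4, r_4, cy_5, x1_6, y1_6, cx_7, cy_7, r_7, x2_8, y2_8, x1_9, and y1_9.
cx_1 = 412
cy_1 = 224
r_1 = 20
cx_2 = 396
cy_2 = 288
r_2 = 40
cy_3 = 100
r_3 = 48
cx_4 = 268
cy_4 = 404
r_4 = 64
cy_5 = 220
x1_6 = 16
y1_6 = 496
cx_7 = 308
cy_7 = 116
r_7 = 60
x2_8 = 300
y2_8 = 324
x1_9 = 48
y1_9 = 32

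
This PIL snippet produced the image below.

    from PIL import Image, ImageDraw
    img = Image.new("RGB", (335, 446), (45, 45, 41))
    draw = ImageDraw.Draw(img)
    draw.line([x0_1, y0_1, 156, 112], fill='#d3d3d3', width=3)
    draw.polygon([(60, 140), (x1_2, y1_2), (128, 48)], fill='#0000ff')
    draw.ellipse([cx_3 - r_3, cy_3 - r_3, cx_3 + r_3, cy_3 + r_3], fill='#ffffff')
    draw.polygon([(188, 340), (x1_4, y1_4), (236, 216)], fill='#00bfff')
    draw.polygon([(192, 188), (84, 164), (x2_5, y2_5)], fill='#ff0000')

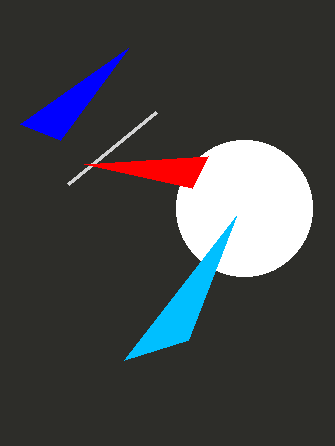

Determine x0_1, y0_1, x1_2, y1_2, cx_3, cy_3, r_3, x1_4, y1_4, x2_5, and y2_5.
x0_1 = 68; y0_1 = 184; x1_2 = 20; y1_2 = 124; cx_3 = 244; cy_3 = 208; r_3 = 68; x1_4 = 124; y1_4 = 360; x2_5 = 208; y2_5 = 156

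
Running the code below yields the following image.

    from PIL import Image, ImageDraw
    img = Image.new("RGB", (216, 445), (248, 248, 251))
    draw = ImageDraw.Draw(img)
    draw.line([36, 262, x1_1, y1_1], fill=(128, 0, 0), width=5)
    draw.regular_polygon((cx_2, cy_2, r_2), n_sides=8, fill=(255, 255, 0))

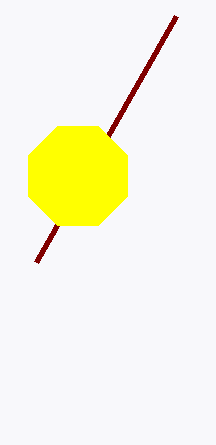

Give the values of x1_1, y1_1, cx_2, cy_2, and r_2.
x1_1 = 176; y1_1 = 16; cx_2 = 78; cy_2 = 176; r_2 = 54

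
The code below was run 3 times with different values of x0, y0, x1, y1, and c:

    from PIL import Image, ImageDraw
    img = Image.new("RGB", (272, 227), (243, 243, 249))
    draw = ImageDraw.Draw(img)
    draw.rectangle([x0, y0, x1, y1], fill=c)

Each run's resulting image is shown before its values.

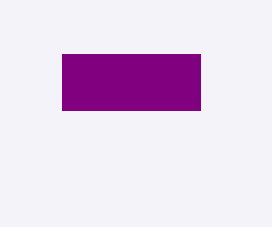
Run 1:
x0 = 62
y0 = 54
x1 = 200
y1 = 110
c = 'purple'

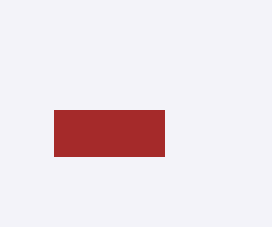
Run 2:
x0 = 54; y0 = 110; x1 = 164; y1 = 156; c = 'brown'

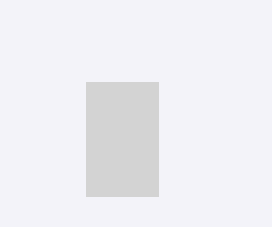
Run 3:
x0 = 86, y0 = 82, x1 = 158, y1 = 196, c = 'lightgray'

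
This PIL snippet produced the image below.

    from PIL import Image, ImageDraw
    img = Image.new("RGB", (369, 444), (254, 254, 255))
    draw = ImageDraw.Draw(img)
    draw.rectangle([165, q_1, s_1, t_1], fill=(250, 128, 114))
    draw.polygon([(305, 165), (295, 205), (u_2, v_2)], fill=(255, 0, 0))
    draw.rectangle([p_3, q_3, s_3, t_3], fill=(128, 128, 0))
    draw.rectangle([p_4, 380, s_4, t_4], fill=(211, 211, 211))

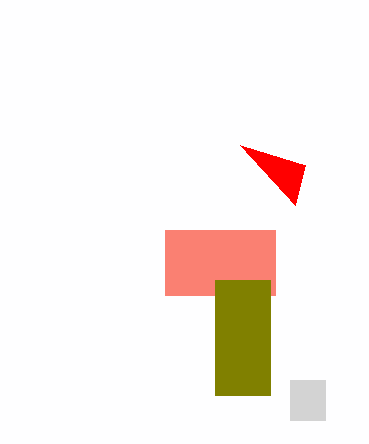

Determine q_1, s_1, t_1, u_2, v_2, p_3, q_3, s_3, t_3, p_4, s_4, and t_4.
q_1 = 230, s_1 = 275, t_1 = 295, u_2 = 240, v_2 = 145, p_3 = 215, q_3 = 280, s_3 = 270, t_3 = 395, p_4 = 290, s_4 = 325, t_4 = 420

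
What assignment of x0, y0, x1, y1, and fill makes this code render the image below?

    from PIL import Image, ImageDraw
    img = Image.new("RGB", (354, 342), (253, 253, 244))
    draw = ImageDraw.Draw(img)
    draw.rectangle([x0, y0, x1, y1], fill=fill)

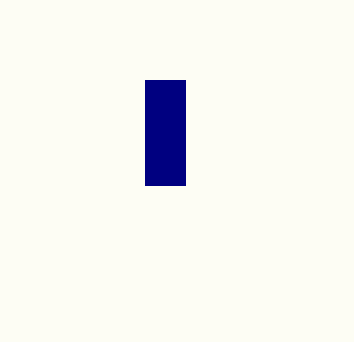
x0 = 145
y0 = 80
x1 = 185
y1 = 185
fill = 'navy'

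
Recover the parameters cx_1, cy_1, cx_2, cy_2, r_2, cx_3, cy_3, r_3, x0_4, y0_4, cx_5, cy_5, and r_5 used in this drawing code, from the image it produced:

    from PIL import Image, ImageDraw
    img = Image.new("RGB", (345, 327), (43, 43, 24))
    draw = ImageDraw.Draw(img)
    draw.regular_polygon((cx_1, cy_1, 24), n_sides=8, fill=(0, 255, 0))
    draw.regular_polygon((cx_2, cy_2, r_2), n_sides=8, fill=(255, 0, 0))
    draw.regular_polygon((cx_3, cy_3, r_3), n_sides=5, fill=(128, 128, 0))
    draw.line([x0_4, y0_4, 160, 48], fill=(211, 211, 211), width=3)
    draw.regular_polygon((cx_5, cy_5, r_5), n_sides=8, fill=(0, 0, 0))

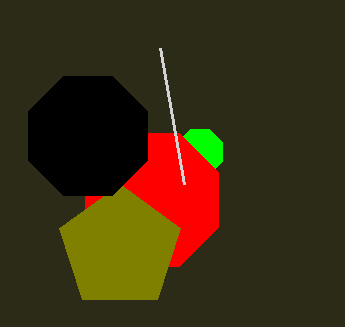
cx_1 = 200
cy_1 = 152
cx_2 = 152
cy_2 = 200
r_2 = 72
cx_3 = 120
cy_3 = 248
r_3 = 64
x0_4 = 184
y0_4 = 184
cx_5 = 88
cy_5 = 136
r_5 = 64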